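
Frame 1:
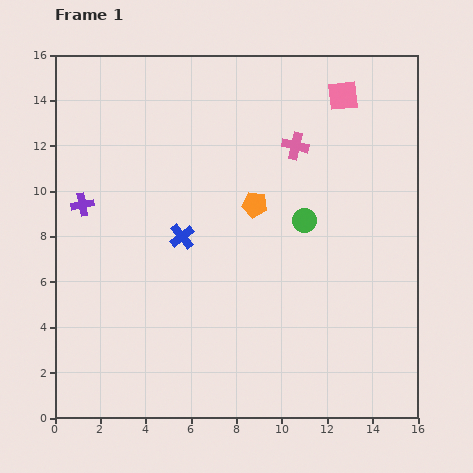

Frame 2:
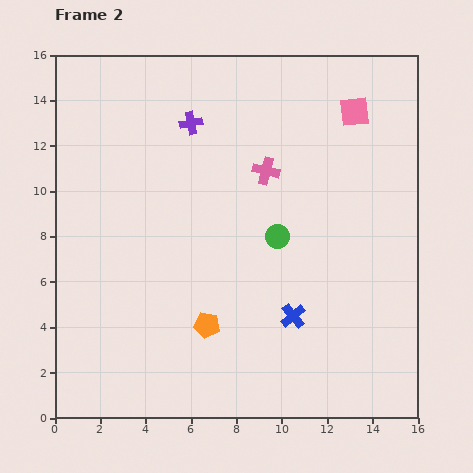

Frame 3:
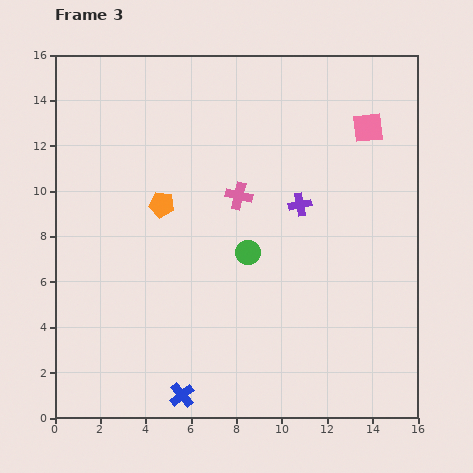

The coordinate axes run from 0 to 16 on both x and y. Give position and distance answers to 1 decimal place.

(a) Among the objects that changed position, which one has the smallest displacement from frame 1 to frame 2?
the pink square

(moved 0.9)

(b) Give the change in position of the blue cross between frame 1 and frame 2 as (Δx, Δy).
(4.9, -3.5)

The blue cross was at (5.6, 8.0) in frame 1 and (10.5, 4.5) in frame 2.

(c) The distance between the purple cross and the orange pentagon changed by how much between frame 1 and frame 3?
-1.5

Distance in frame 1: 7.6. Distance in frame 3: 6.1.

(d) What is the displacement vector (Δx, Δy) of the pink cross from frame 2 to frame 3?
(-1.2, -1.1)

The pink cross was at (9.3, 10.9) in frame 2 and (8.1, 9.8) in frame 3.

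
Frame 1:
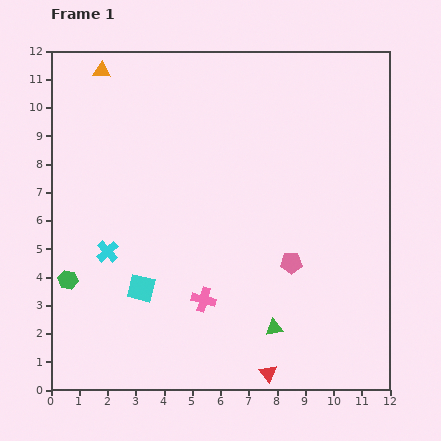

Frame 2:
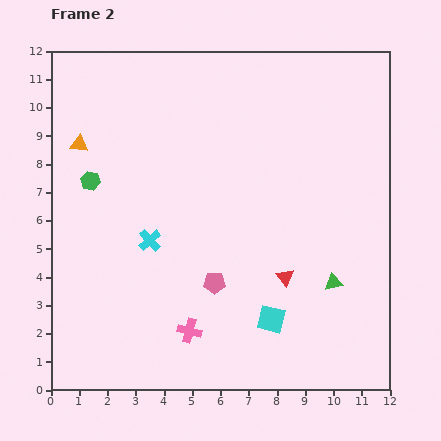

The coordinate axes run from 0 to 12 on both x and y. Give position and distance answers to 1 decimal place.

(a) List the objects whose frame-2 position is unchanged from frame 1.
none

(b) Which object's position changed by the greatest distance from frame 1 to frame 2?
the cyan square

(moved 4.7; next 3.6)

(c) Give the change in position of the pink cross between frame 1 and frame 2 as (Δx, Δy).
(-0.5, -1.1)

The pink cross was at (5.4, 3.2) in frame 1 and (4.9, 2.1) in frame 2.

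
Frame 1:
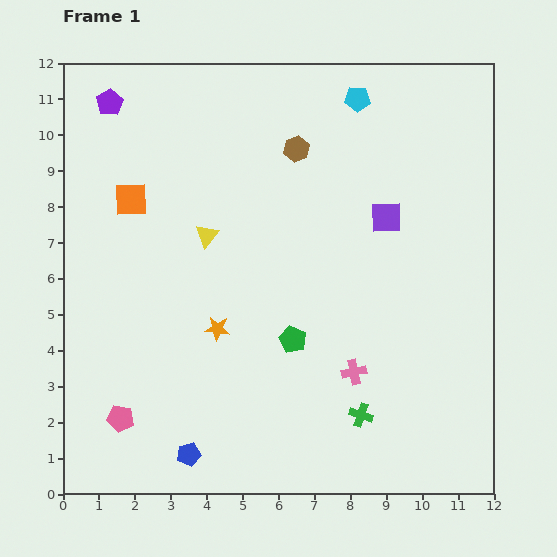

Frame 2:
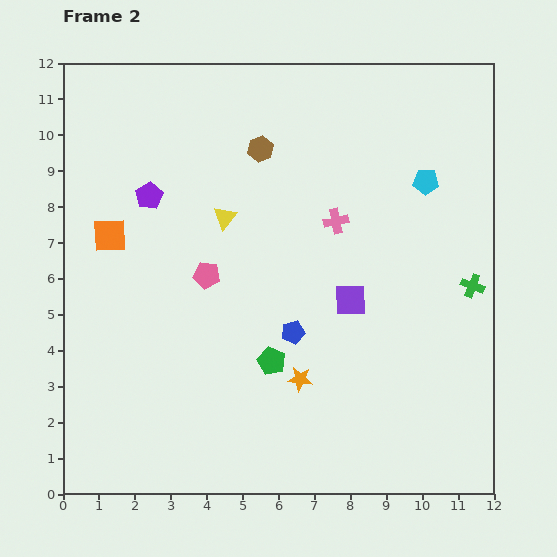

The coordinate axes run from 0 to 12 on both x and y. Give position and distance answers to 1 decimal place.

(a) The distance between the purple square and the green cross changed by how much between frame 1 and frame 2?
-2.1

Distance in frame 1: 5.5. Distance in frame 2: 3.4.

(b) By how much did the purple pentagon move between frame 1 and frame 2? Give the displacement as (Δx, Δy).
(1.1, -2.6)

The purple pentagon was at (1.3, 10.9) in frame 1 and (2.4, 8.3) in frame 2.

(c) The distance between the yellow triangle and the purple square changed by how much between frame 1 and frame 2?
-0.8

Distance in frame 1: 5.0. Distance in frame 2: 4.2.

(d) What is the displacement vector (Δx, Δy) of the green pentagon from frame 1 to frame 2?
(-0.6, -0.6)

The green pentagon was at (6.4, 4.3) in frame 1 and (5.8, 3.7) in frame 2.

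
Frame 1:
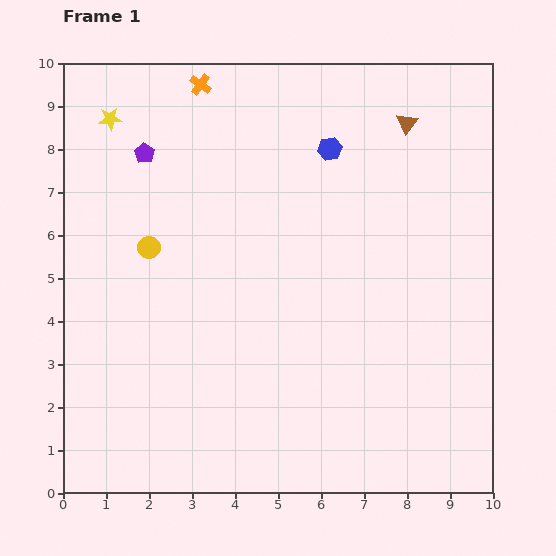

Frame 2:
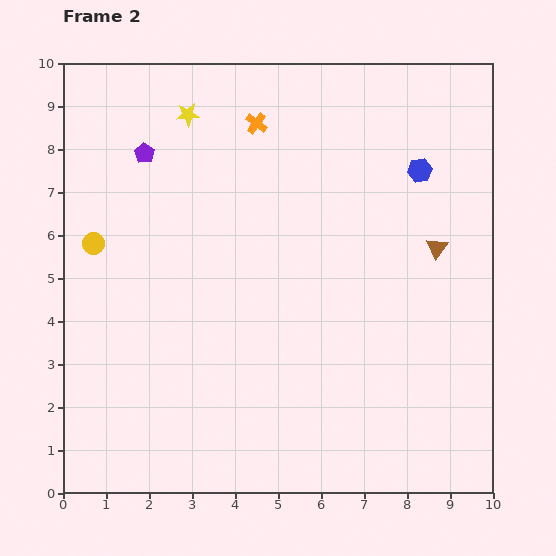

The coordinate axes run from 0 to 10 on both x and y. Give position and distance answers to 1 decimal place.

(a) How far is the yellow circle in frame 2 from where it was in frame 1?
1.3

The yellow circle moved from (2.0, 5.7) to (0.7, 5.8), a distance of √(1.3² + 0.1²) ≈ 1.3.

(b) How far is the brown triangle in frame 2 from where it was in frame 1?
3.0

The brown triangle moved from (8.0, 8.6) to (8.7, 5.7), a distance of √(0.7² + 2.9²) ≈ 3.0.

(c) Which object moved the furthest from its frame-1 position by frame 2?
the brown triangle

(moved 3.0; next 2.2)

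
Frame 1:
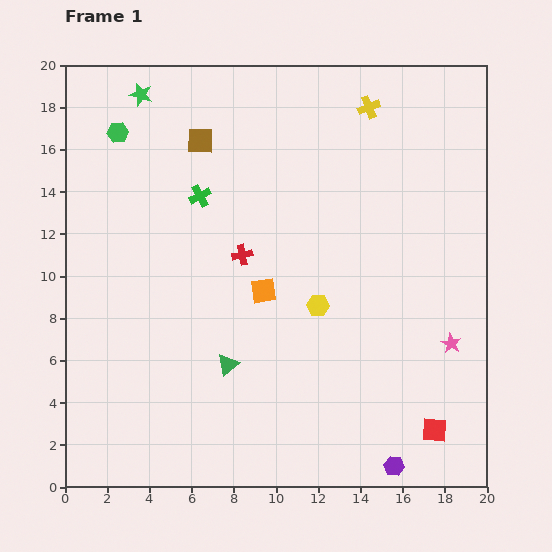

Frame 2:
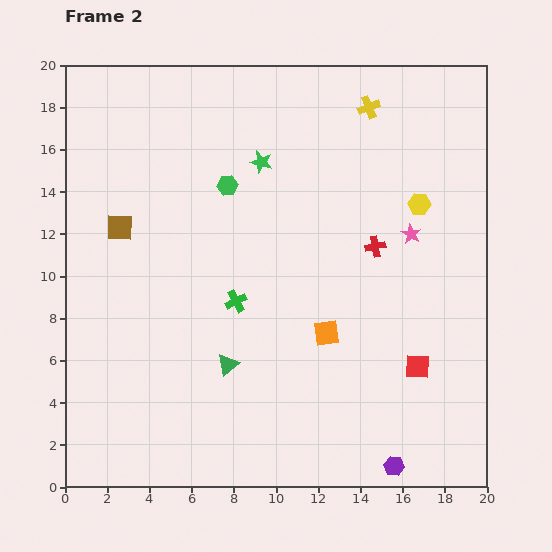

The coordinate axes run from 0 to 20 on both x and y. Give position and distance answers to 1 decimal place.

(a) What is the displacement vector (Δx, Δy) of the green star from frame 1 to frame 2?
(5.7, -3.2)

The green star was at (3.6, 18.6) in frame 1 and (9.3, 15.4) in frame 2.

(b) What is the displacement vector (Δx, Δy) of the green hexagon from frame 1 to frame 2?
(5.2, -2.5)

The green hexagon was at (2.5, 16.8) in frame 1 and (7.7, 14.3) in frame 2.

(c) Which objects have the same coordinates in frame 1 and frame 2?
the purple hexagon, the green triangle, the yellow cross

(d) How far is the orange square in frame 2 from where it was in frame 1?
3.6

The orange square moved from (9.4, 9.3) to (12.4, 7.3), a distance of √(3.0² + 2.0²) ≈ 3.6.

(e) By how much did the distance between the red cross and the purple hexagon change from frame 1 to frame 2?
-1.9

Distance in frame 1: 12.3. Distance in frame 2: 10.4.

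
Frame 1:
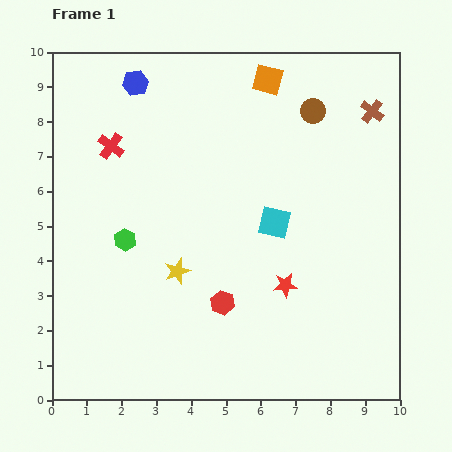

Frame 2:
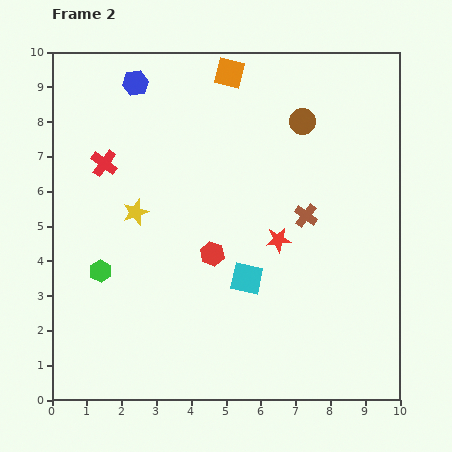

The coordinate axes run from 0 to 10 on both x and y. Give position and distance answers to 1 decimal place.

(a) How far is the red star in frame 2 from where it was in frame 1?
1.3

The red star moved from (6.7, 3.3) to (6.5, 4.6), a distance of √(0.2² + 1.3²) ≈ 1.3.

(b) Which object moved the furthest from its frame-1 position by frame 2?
the brown cross

(moved 3.6; next 2.1)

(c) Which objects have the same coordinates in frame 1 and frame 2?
the blue hexagon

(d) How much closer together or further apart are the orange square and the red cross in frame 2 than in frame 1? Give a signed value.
-0.5

Distance in frame 1: 4.9. Distance in frame 2: 4.4.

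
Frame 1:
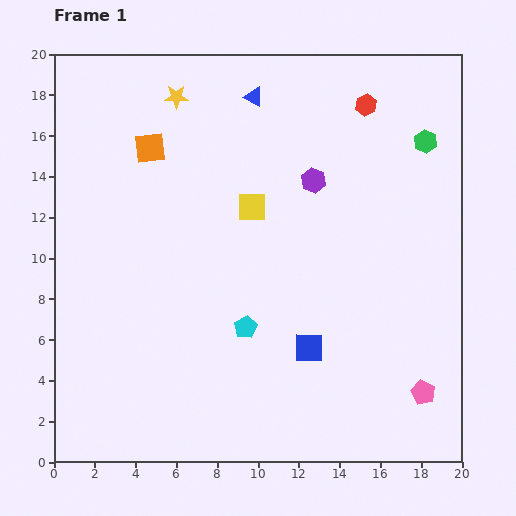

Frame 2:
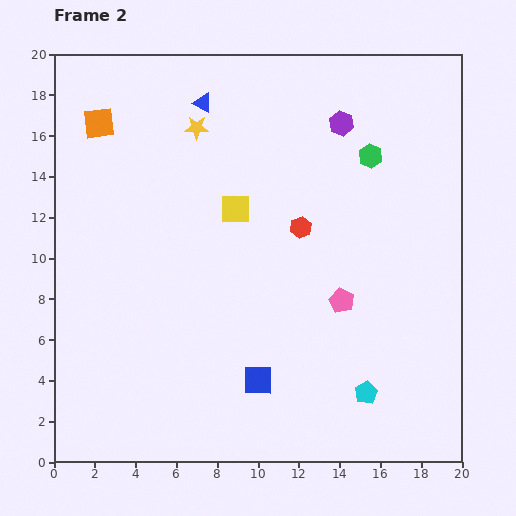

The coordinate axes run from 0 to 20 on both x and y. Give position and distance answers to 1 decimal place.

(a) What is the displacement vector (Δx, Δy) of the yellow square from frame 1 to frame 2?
(-0.8, -0.1)

The yellow square was at (9.7, 12.5) in frame 1 and (8.9, 12.4) in frame 2.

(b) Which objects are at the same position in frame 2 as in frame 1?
none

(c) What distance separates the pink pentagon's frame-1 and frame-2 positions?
6.0

The pink pentagon moved from (18.1, 3.4) to (14.1, 7.9), a distance of √(4.0² + 4.5²) ≈ 6.0.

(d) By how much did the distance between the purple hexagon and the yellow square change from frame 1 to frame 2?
+3.4

Distance in frame 1: 3.3. Distance in frame 2: 6.7.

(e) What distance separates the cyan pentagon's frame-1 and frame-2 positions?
6.7

The cyan pentagon moved from (9.4, 6.6) to (15.3, 3.4), a distance of √(5.9² + 3.2²) ≈ 6.7.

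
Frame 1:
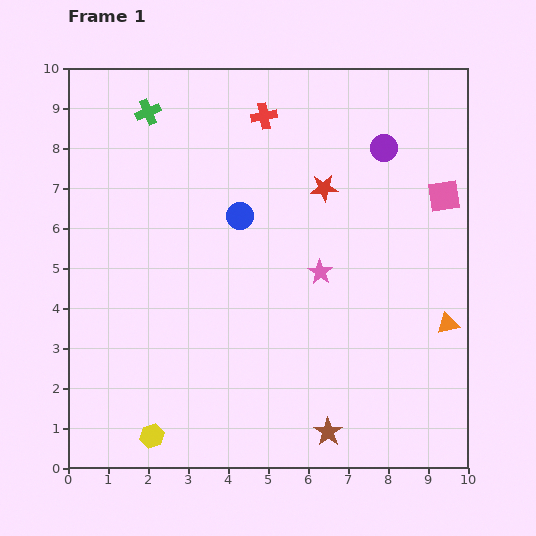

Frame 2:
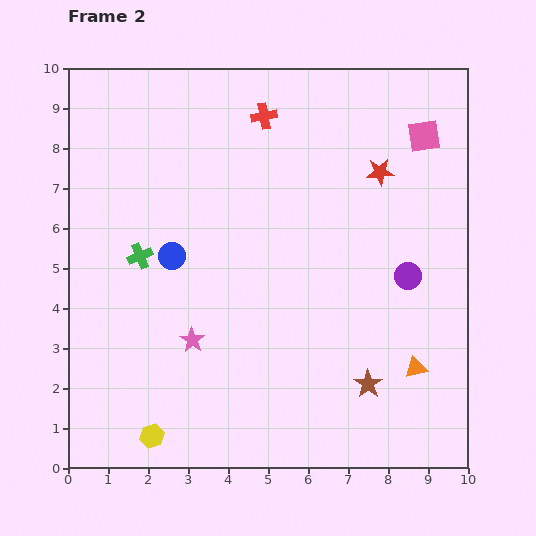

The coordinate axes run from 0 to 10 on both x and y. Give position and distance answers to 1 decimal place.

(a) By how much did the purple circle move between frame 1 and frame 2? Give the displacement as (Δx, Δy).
(0.6, -3.2)

The purple circle was at (7.9, 8.0) in frame 1 and (8.5, 4.8) in frame 2.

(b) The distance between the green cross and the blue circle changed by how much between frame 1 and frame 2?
-2.7

Distance in frame 1: 3.5. Distance in frame 2: 0.8.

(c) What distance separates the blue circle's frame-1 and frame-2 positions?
2.0

The blue circle moved from (4.3, 6.3) to (2.6, 5.3), a distance of √(1.7² + 1.0²) ≈ 2.0.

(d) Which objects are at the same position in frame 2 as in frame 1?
the yellow hexagon, the red cross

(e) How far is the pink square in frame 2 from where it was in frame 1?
1.6

The pink square moved from (9.4, 6.8) to (8.9, 8.3), a distance of √(0.5² + 1.5²) ≈ 1.6.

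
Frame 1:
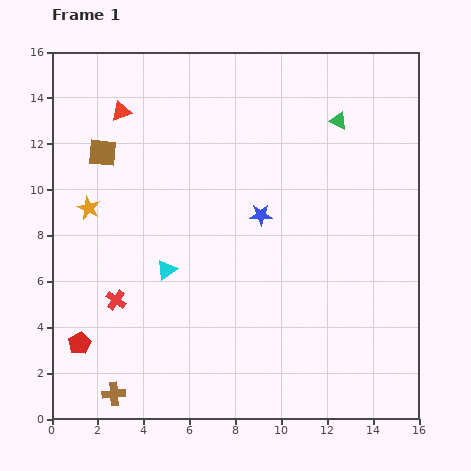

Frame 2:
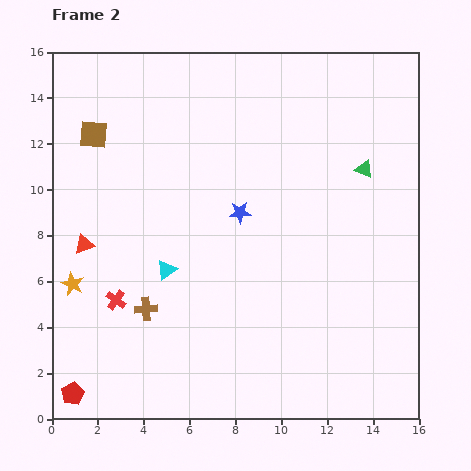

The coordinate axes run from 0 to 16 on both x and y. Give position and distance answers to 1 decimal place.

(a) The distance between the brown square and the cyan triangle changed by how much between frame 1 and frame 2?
+0.9

Distance in frame 1: 5.8. Distance in frame 2: 6.7.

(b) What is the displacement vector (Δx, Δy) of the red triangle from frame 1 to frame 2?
(-1.6, -5.8)

The red triangle was at (3.0, 13.4) in frame 1 and (1.4, 7.6) in frame 2.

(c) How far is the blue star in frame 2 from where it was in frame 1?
0.9

The blue star moved from (9.1, 8.9) to (8.2, 9.0), a distance of √(0.9² + 0.1²) ≈ 0.9.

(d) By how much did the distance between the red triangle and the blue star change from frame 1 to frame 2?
-0.7

Distance in frame 1: 7.6. Distance in frame 2: 6.9.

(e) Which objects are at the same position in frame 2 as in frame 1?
the cyan triangle, the red cross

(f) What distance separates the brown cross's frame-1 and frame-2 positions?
4.0

The brown cross moved from (2.7, 1.1) to (4.1, 4.8), a distance of √(1.4² + 3.7²) ≈ 4.0.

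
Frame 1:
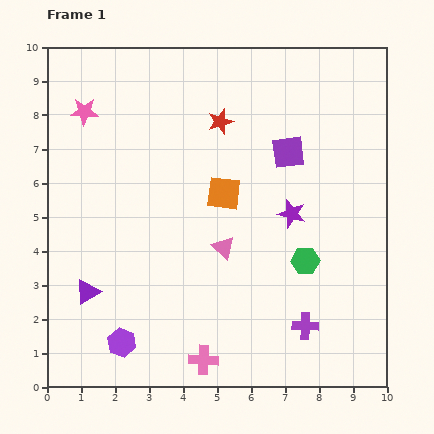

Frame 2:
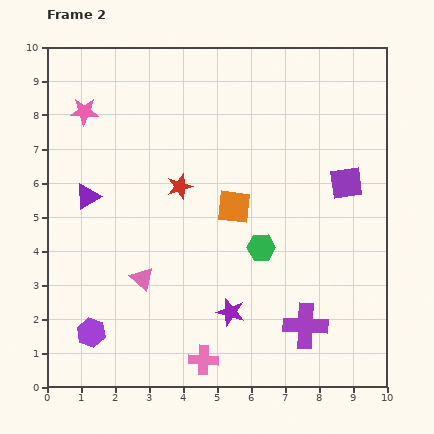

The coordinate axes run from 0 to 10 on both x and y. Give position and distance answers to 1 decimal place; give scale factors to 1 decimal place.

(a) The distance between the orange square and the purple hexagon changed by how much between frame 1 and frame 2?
+0.3

Distance in frame 1: 5.3. Distance in frame 2: 5.6.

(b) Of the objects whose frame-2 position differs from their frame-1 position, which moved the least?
the orange square

(moved 0.5)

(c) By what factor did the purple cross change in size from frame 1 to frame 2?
1.7×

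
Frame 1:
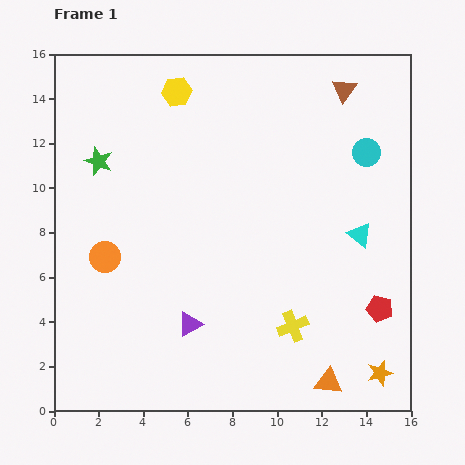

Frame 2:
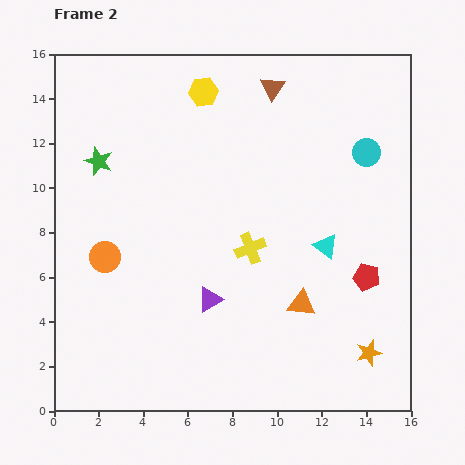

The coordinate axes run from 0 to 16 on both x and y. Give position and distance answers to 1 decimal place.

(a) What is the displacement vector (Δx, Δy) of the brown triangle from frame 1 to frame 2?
(-3.2, 0.1)

The brown triangle was at (13.0, 14.4) in frame 1 and (9.8, 14.5) in frame 2.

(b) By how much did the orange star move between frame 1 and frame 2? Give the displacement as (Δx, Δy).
(-0.5, 0.9)

The orange star was at (14.6, 1.7) in frame 1 and (14.1, 2.6) in frame 2.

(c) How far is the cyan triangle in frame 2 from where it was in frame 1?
1.6

The cyan triangle moved from (13.7, 7.9) to (12.2, 7.4), a distance of √(1.5² + 0.5²) ≈ 1.6.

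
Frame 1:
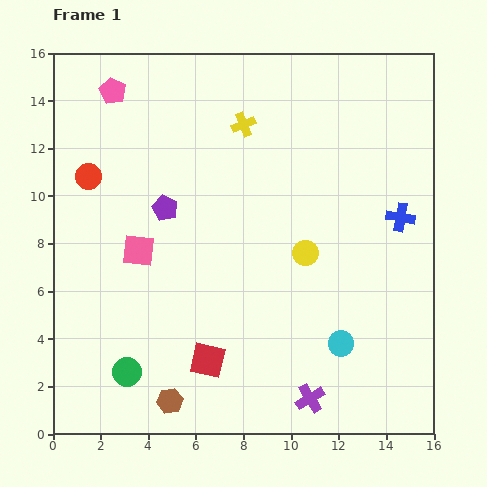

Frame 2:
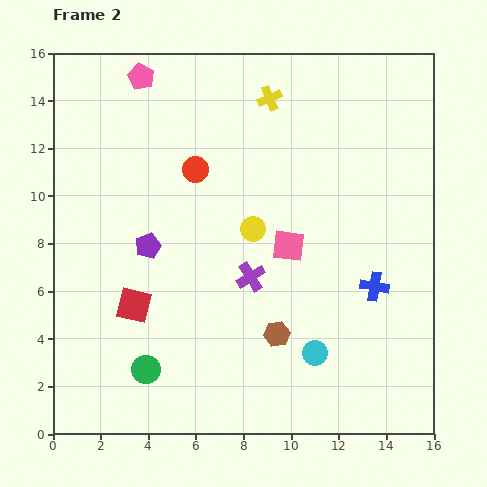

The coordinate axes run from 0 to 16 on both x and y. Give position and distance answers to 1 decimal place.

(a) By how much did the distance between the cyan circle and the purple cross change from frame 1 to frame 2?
+1.6

Distance in frame 1: 2.6. Distance in frame 2: 4.2.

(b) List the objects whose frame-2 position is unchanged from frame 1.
none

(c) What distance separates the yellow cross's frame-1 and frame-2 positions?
1.6

The yellow cross moved from (8.0, 13.0) to (9.1, 14.1), a distance of √(1.1² + 1.1²) ≈ 1.6.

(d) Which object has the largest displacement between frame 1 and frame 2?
the pink square

(moved 6.3; next 5.7)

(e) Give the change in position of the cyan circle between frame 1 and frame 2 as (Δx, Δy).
(-1.1, -0.4)

The cyan circle was at (12.1, 3.8) in frame 1 and (11.0, 3.4) in frame 2.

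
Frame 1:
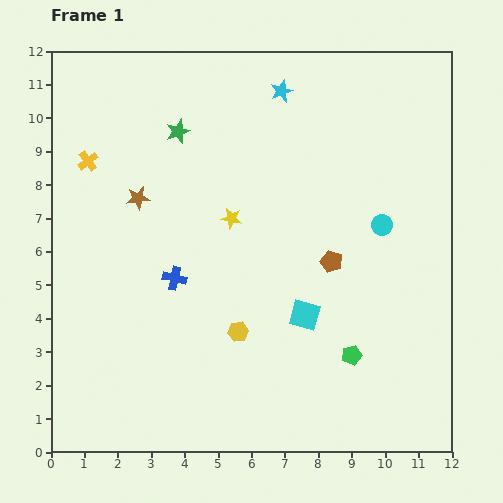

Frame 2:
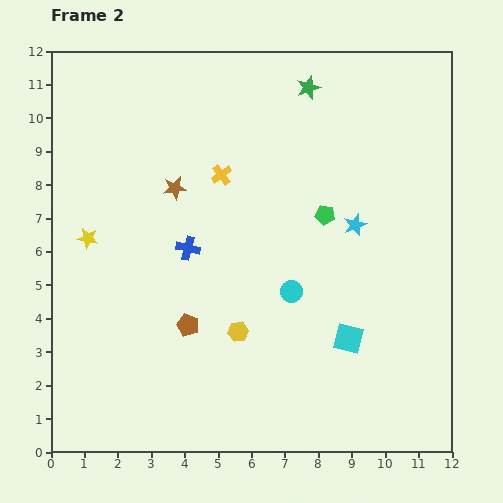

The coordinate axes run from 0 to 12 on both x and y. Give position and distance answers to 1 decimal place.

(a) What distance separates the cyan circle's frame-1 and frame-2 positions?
3.4

The cyan circle moved from (9.9, 6.8) to (7.2, 4.8), a distance of √(2.7² + 2.0²) ≈ 3.4.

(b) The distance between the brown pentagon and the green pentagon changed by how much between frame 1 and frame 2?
+2.4

Distance in frame 1: 2.9. Distance in frame 2: 5.3.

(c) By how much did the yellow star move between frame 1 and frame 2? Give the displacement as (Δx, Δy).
(-4.3, -0.6)

The yellow star was at (5.4, 7.0) in frame 1 and (1.1, 6.4) in frame 2.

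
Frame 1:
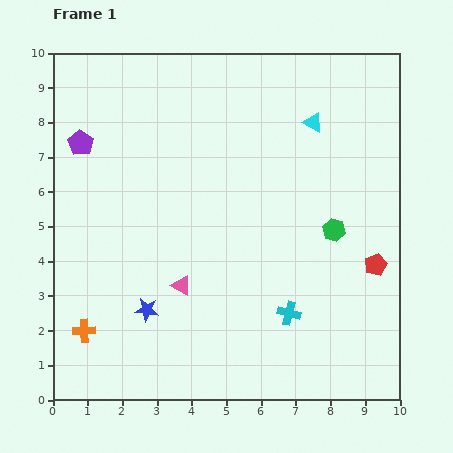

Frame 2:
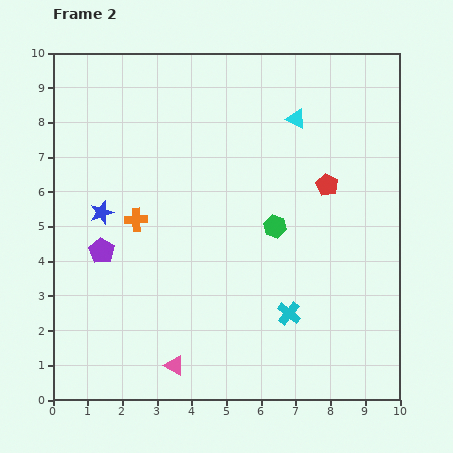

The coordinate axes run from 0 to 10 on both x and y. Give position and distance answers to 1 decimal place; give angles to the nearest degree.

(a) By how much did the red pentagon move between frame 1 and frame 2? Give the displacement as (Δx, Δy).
(-1.4, 2.3)

The red pentagon was at (9.3, 3.9) in frame 1 and (7.9, 6.2) in frame 2.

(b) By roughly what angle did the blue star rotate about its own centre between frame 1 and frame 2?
25° counter-clockwise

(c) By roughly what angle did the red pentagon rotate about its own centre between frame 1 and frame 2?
21° counter-clockwise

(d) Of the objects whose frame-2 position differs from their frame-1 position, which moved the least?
the cyan triangle

(moved 0.5)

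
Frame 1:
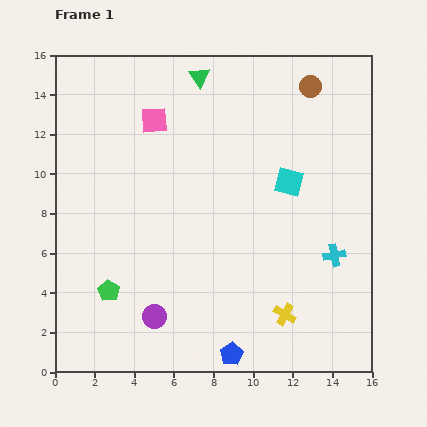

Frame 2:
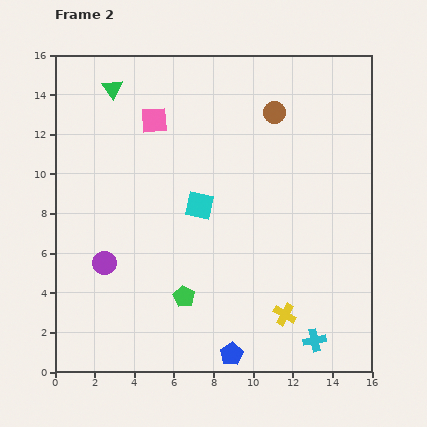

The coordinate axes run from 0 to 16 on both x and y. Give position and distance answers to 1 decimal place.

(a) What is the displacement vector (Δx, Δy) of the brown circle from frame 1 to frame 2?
(-1.8, -1.3)

The brown circle was at (12.9, 14.4) in frame 1 and (11.1, 13.1) in frame 2.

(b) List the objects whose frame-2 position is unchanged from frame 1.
the blue pentagon, the yellow cross, the pink square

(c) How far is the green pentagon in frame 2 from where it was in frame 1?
3.8

The green pentagon moved from (2.7, 4.1) to (6.5, 3.8), a distance of √(3.8² + 0.3²) ≈ 3.8.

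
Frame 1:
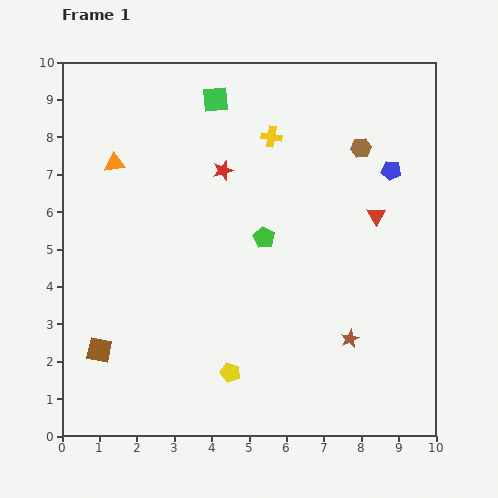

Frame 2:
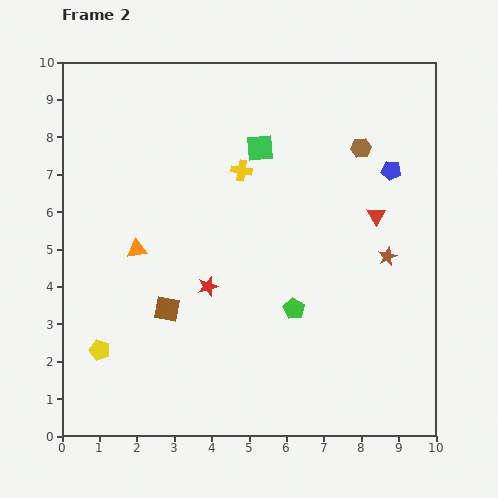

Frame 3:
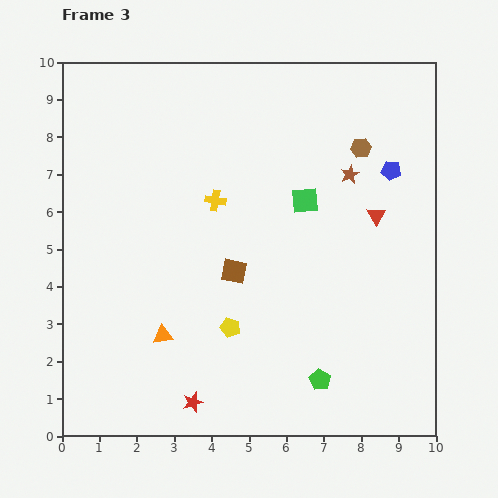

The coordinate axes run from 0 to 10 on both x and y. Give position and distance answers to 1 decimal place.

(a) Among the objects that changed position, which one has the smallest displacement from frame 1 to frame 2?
the yellow cross

(moved 1.2)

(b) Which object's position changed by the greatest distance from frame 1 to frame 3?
the red star

(moved 6.3; next 4.8)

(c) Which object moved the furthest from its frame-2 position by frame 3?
the yellow pentagon

(moved 3.6; next 3.1)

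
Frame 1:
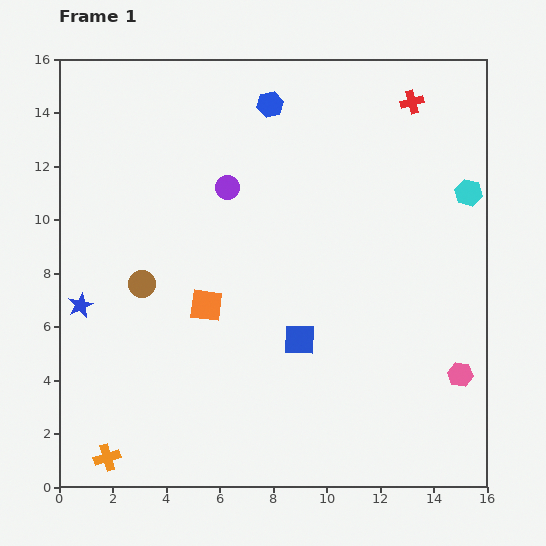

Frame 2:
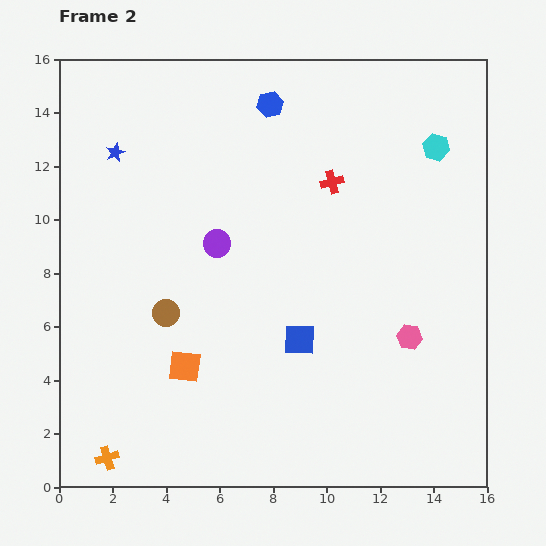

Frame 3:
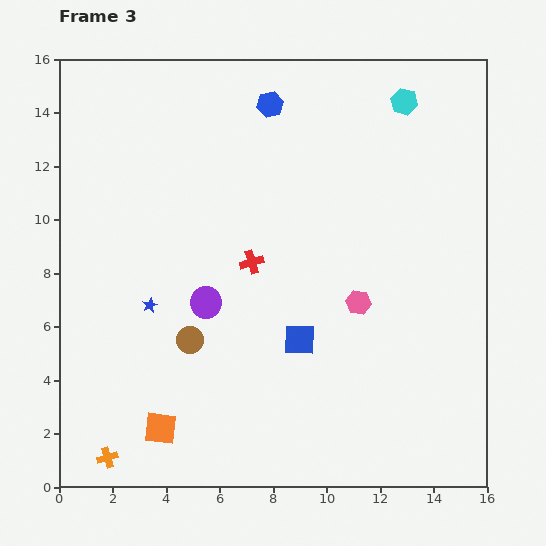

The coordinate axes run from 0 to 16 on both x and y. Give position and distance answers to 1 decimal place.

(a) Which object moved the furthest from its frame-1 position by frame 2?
the blue star

(moved 5.8; next 4.2)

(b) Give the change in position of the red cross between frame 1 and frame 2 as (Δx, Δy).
(-3.0, -3.0)

The red cross was at (13.2, 14.4) in frame 1 and (10.2, 11.4) in frame 2.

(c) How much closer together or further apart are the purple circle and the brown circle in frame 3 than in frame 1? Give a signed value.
-3.3

Distance in frame 1: 4.8. Distance in frame 3: 1.5.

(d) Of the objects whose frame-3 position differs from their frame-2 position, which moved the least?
the brown circle

(moved 1.3)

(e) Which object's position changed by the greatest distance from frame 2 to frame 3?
the blue star

(moved 5.8; next 4.2)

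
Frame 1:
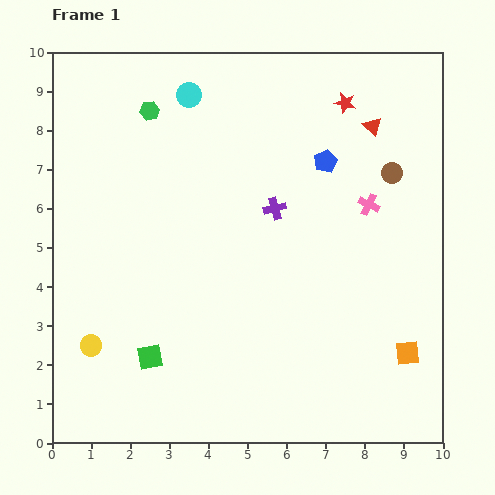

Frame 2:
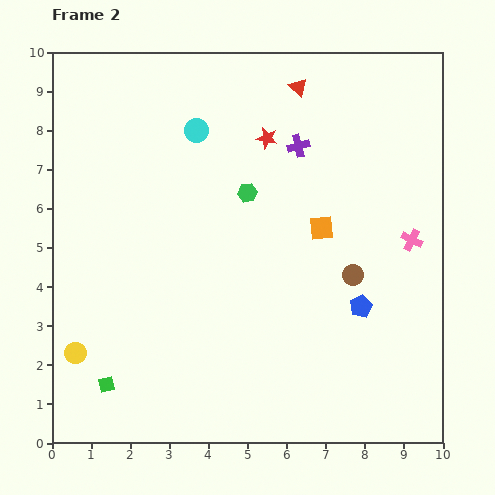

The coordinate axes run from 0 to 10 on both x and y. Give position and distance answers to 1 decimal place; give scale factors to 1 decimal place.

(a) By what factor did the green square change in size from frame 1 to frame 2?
0.6×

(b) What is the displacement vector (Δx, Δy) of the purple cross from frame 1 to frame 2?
(0.6, 1.6)

The purple cross was at (5.7, 6.0) in frame 1 and (6.3, 7.6) in frame 2.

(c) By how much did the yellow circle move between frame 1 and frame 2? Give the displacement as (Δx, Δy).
(-0.4, -0.2)

The yellow circle was at (1.0, 2.5) in frame 1 and (0.6, 2.3) in frame 2.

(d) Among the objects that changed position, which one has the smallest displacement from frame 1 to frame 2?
the yellow circle

(moved 0.4)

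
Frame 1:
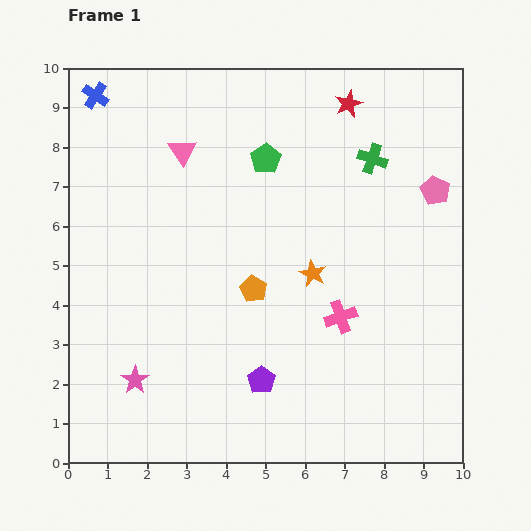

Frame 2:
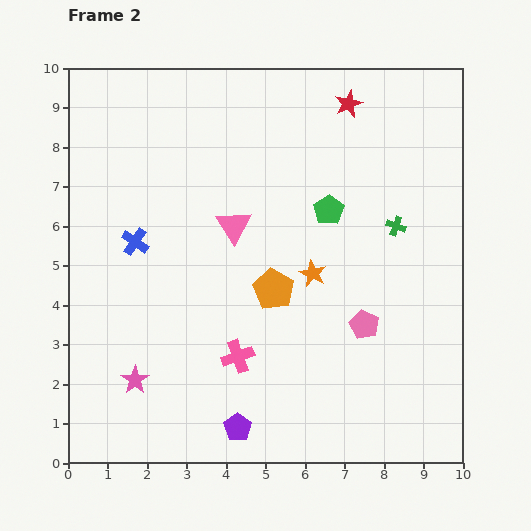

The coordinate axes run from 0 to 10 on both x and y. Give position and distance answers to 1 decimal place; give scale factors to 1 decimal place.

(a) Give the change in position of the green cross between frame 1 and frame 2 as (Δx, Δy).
(0.6, -1.7)

The green cross was at (7.7, 7.7) in frame 1 and (8.3, 6.0) in frame 2.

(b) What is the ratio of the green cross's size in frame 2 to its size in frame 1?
0.6×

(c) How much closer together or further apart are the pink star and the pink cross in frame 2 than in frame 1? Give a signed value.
-2.7

Distance in frame 1: 5.4. Distance in frame 2: 2.7.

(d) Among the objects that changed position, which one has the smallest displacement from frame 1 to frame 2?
the orange pentagon

(moved 0.5)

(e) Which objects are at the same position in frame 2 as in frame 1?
the orange star, the pink star, the red star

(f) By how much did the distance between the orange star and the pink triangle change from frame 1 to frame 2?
-2.2

Distance in frame 1: 4.5. Distance in frame 2: 2.3.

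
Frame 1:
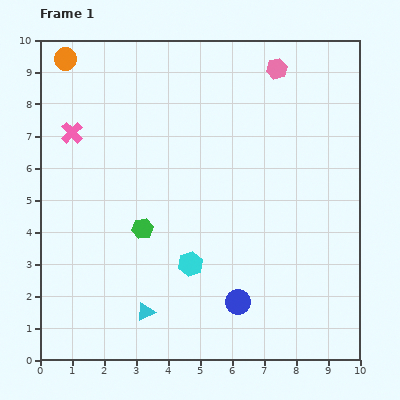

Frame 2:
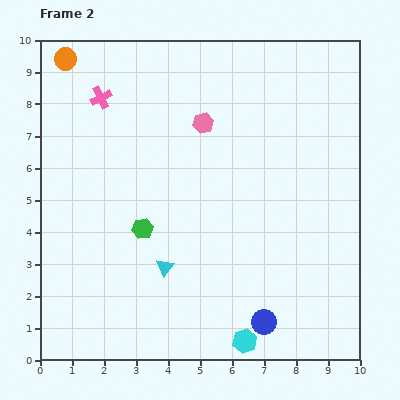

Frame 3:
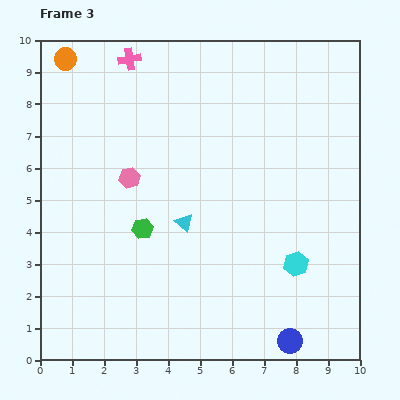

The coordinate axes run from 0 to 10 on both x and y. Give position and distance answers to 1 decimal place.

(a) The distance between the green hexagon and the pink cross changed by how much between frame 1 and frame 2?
+0.6

Distance in frame 1: 3.7. Distance in frame 2: 4.3.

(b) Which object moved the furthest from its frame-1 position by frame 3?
the pink hexagon

(moved 5.7; next 3.3)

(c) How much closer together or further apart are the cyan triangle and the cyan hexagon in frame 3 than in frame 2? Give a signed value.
+0.3

Distance in frame 2: 3.4. Distance in frame 3: 3.7.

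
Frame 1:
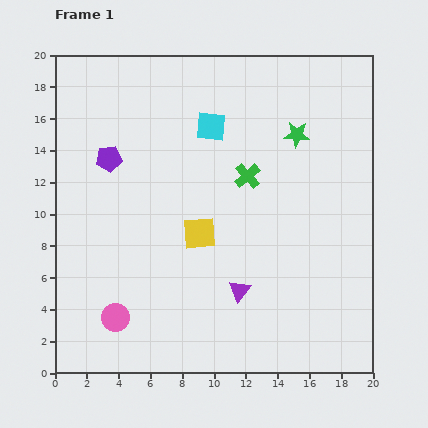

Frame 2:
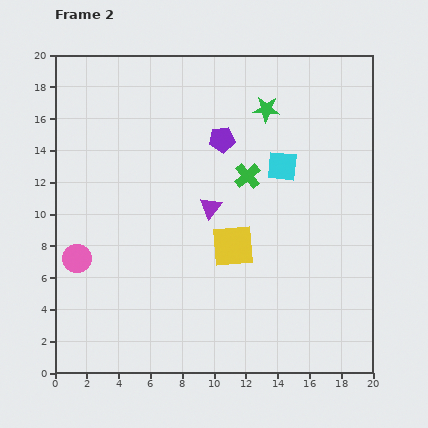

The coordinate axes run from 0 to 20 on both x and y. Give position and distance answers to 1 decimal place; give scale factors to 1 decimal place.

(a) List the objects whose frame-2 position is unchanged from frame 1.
the green cross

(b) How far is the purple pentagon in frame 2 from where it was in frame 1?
7.2

The purple pentagon moved from (3.4, 13.5) to (10.5, 14.7), a distance of √(7.1² + 1.2²) ≈ 7.2.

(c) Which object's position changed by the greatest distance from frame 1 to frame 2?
the purple pentagon

(moved 7.2; next 5.5)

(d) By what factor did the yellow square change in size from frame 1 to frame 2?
1.3×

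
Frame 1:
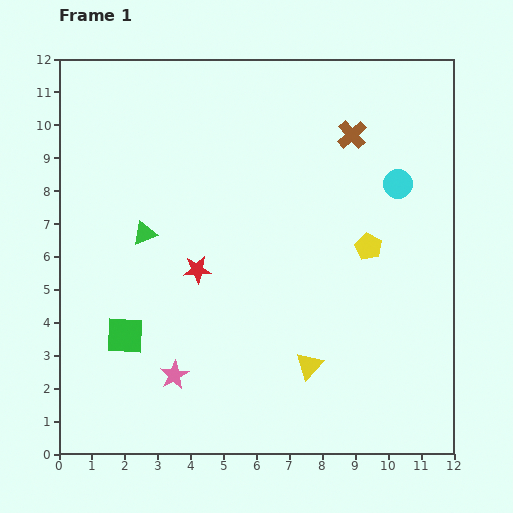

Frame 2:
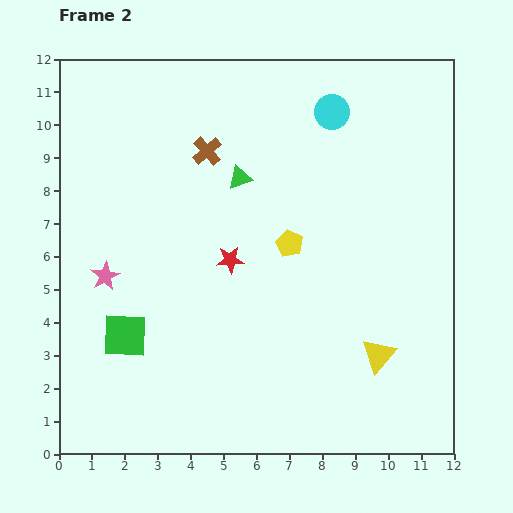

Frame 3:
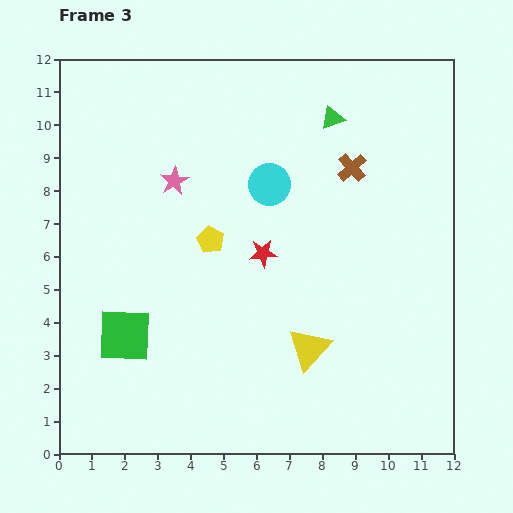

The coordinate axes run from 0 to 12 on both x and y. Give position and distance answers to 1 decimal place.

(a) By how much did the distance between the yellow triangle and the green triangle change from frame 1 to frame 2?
+0.4

Distance in frame 1: 6.4. Distance in frame 2: 6.8.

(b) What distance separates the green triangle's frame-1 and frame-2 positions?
3.4

The green triangle moved from (2.6, 6.7) to (5.5, 8.4), a distance of √(2.9² + 1.7²) ≈ 3.4.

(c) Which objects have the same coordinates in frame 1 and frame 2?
the green square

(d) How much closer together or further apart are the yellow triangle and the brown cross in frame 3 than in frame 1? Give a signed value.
-1.4

Distance in frame 1: 7.1. Distance in frame 3: 5.7.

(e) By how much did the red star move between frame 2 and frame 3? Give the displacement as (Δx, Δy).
(1.0, 0.2)

The red star was at (5.2, 5.9) in frame 2 and (6.2, 6.1) in frame 3.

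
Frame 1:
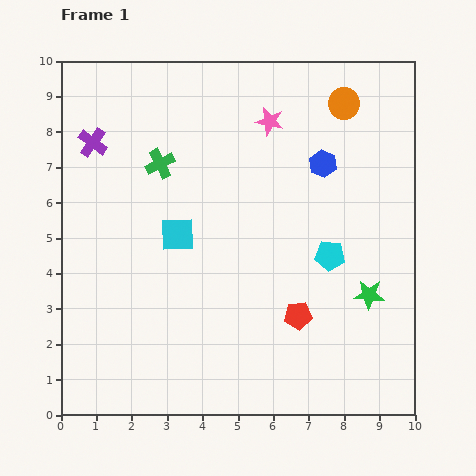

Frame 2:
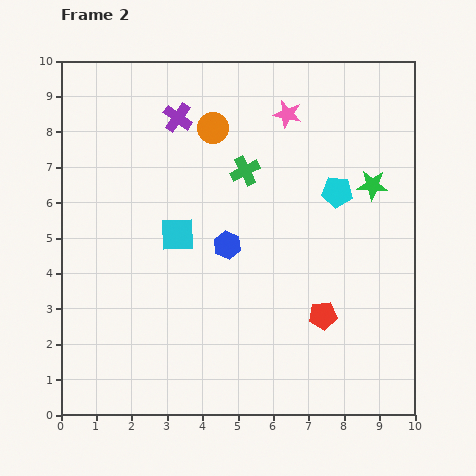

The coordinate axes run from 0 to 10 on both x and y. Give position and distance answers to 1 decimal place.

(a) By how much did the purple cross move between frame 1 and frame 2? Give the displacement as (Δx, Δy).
(2.4, 0.7)

The purple cross was at (0.9, 7.7) in frame 1 and (3.3, 8.4) in frame 2.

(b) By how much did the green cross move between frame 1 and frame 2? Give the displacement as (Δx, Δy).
(2.4, -0.2)

The green cross was at (2.8, 7.1) in frame 1 and (5.2, 6.9) in frame 2.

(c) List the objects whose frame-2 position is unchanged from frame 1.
the cyan square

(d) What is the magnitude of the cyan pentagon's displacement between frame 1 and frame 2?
1.8

The cyan pentagon moved from (7.6, 4.5) to (7.8, 6.3), a distance of √(0.2² + 1.8²) ≈ 1.8.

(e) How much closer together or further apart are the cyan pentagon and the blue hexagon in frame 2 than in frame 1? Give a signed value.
+0.8

Distance in frame 1: 2.6. Distance in frame 2: 3.4.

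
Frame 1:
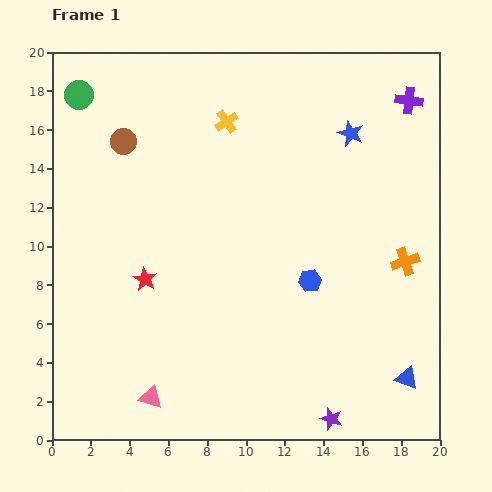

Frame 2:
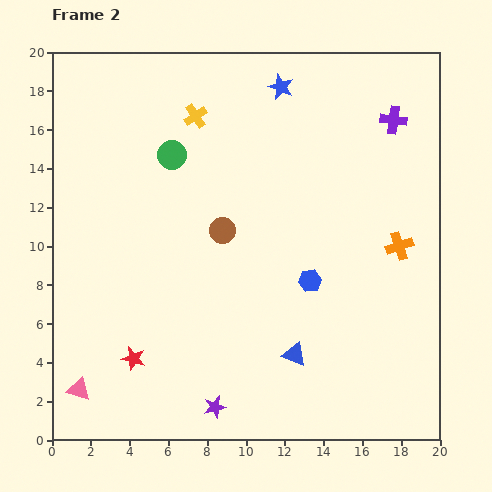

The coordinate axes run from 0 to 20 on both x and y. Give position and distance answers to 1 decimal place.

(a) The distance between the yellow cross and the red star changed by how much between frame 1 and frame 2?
+3.8

Distance in frame 1: 9.1. Distance in frame 2: 12.9.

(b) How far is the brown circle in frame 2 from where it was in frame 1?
6.9

The brown circle moved from (3.7, 15.4) to (8.8, 10.8), a distance of √(5.1² + 4.6²) ≈ 6.9.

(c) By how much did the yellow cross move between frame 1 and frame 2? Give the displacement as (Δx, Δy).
(-1.6, 0.3)

The yellow cross was at (9.0, 16.4) in frame 1 and (7.4, 16.7) in frame 2.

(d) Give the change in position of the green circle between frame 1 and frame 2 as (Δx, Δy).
(4.8, -3.1)

The green circle was at (1.4, 17.8) in frame 1 and (6.2, 14.7) in frame 2.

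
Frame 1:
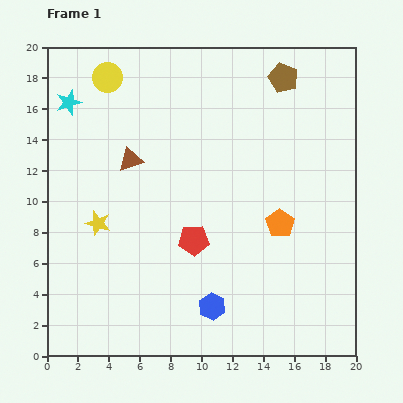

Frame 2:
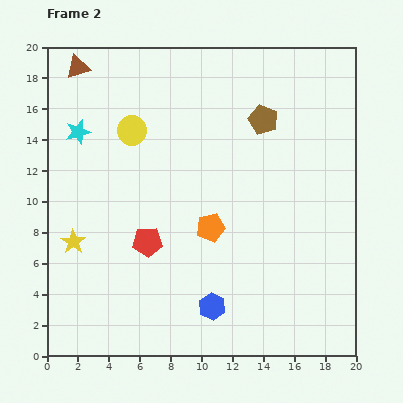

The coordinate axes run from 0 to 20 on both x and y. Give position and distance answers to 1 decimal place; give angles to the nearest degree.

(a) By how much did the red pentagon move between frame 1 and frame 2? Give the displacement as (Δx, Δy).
(-3.0, -0.1)

The red pentagon was at (9.5, 7.5) in frame 1 and (6.5, 7.4) in frame 2.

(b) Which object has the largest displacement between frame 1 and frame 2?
the brown triangle

(moved 6.9; next 4.5)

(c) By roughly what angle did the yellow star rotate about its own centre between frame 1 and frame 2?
19° clockwise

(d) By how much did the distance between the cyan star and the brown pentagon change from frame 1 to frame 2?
-2.0

Distance in frame 1: 14.0. Distance in frame 2: 12.0.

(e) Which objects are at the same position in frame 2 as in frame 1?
the blue hexagon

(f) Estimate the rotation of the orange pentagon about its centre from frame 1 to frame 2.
24° clockwise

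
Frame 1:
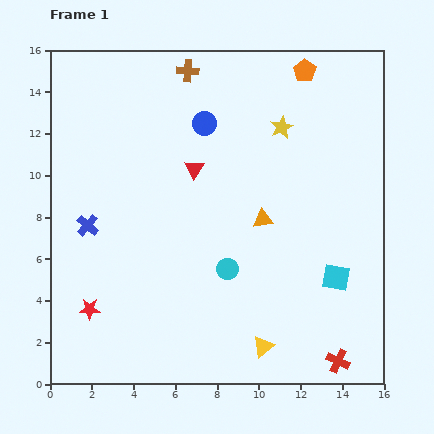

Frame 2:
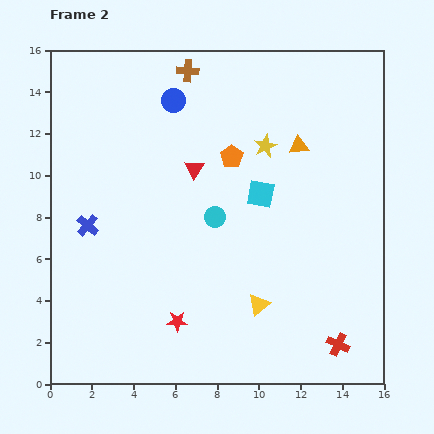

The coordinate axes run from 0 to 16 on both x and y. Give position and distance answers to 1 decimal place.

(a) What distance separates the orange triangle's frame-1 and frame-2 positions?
3.9

The orange triangle moved from (10.2, 7.9) to (11.9, 11.4), a distance of √(1.7² + 3.5²) ≈ 3.9.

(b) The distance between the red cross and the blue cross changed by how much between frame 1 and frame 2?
-0.3

Distance in frame 1: 13.6. Distance in frame 2: 13.3.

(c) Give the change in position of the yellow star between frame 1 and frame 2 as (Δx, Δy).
(-0.8, -0.9)

The yellow star was at (11.1, 12.3) in frame 1 and (10.3, 11.4) in frame 2.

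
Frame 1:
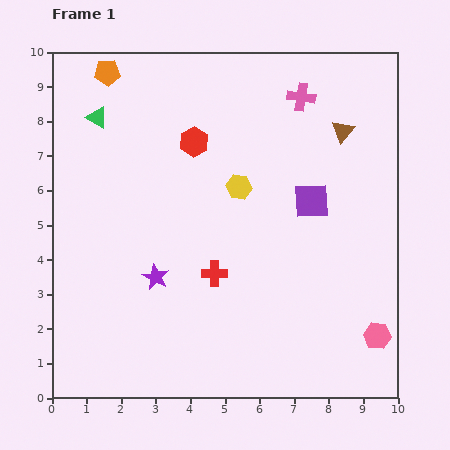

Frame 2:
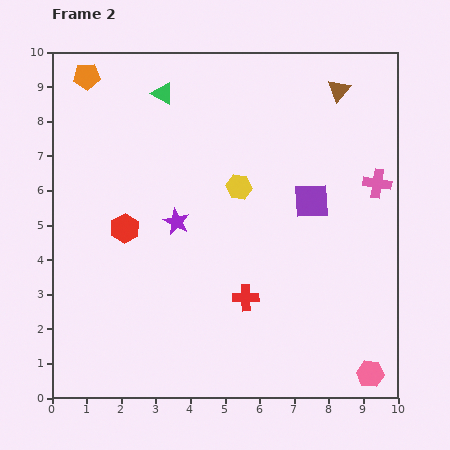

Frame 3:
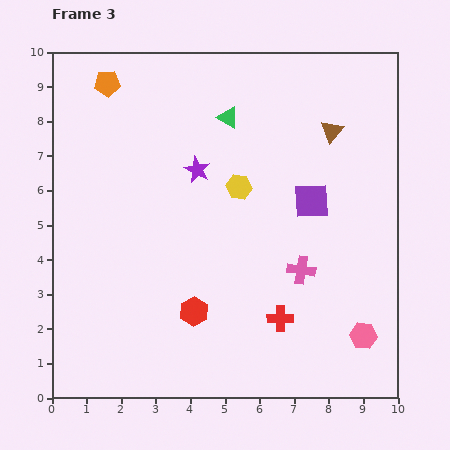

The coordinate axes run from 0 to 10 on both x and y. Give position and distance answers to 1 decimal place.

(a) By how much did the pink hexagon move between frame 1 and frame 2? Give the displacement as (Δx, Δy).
(-0.2, -1.1)

The pink hexagon was at (9.4, 1.8) in frame 1 and (9.2, 0.7) in frame 2.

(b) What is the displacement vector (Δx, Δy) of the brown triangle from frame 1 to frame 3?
(-0.3, 0.0)

The brown triangle was at (8.4, 7.7) in frame 1 and (8.1, 7.7) in frame 3.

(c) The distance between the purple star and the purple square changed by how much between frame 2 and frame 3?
-0.5

Distance in frame 2: 3.9. Distance in frame 3: 3.4.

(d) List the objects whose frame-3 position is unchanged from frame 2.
the yellow hexagon, the purple square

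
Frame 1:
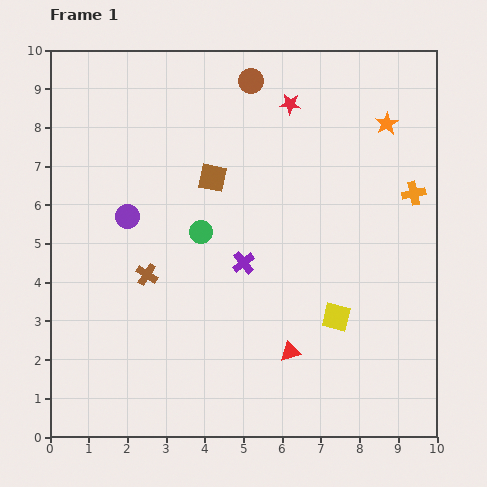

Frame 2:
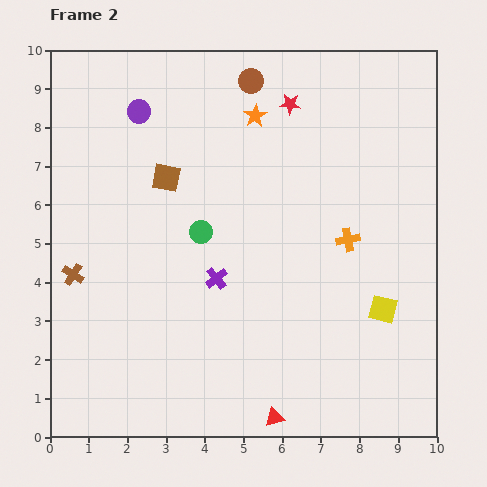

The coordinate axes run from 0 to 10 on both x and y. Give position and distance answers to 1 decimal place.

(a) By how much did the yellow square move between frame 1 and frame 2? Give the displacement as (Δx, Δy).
(1.2, 0.2)

The yellow square was at (7.4, 3.1) in frame 1 and (8.6, 3.3) in frame 2.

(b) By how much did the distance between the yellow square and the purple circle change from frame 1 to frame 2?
+2.1

Distance in frame 1: 6.0. Distance in frame 2: 8.1.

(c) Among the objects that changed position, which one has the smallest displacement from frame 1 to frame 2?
the purple cross

(moved 0.8)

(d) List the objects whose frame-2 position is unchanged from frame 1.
the brown circle, the red star, the green circle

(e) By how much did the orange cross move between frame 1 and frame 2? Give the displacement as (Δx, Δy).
(-1.7, -1.2)

The orange cross was at (9.4, 6.3) in frame 1 and (7.7, 5.1) in frame 2.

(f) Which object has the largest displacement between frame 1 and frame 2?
the orange star

(moved 3.4; next 2.7)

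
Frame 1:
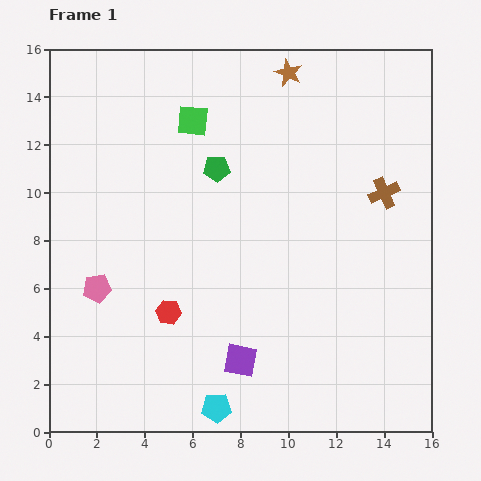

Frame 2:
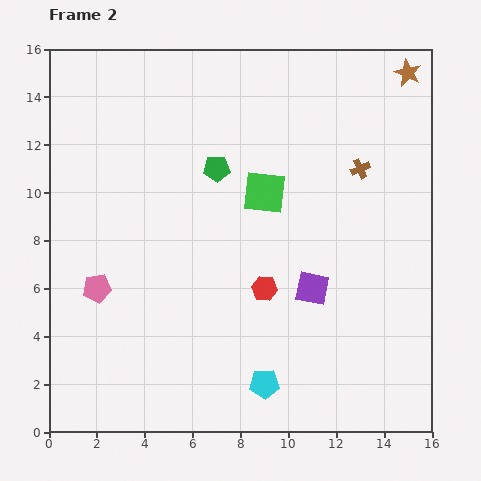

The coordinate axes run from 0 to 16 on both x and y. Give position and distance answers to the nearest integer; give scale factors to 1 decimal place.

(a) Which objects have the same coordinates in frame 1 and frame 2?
the pink pentagon, the green pentagon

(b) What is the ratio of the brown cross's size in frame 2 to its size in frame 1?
0.6×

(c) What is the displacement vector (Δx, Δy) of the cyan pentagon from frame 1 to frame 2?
(2, 1)

The cyan pentagon was at (7, 1) in frame 1 and (9, 2) in frame 2.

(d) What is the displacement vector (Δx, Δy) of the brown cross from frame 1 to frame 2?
(-1, 1)

The brown cross was at (14, 10) in frame 1 and (13, 11) in frame 2.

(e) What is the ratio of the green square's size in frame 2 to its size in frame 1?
1.4×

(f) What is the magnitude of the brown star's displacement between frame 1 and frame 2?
5

The brown star moved from (10, 15) to (15, 15), a distance of √(5² + 0²) ≈ 5.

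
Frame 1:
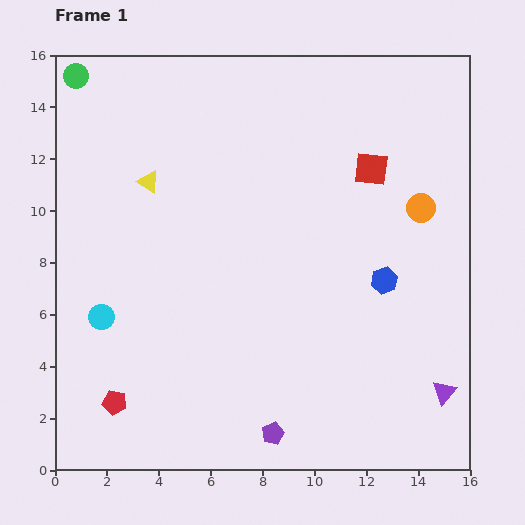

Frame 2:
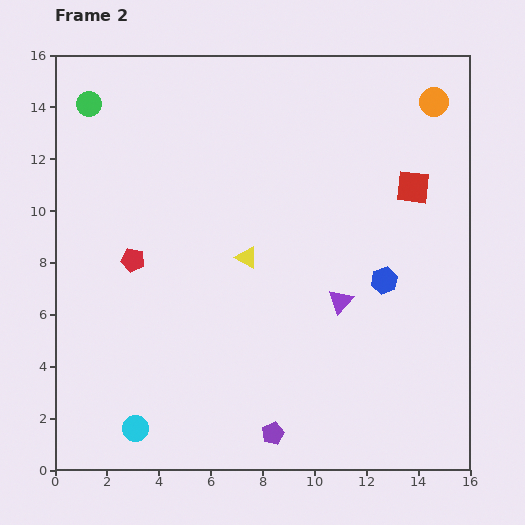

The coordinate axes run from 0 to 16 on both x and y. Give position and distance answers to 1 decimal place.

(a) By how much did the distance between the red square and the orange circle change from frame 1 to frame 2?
+1.0

Distance in frame 1: 2.4. Distance in frame 2: 3.4.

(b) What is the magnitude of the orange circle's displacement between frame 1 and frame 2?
4.1

The orange circle moved from (14.1, 10.1) to (14.6, 14.2), a distance of √(0.5² + 4.1²) ≈ 4.1.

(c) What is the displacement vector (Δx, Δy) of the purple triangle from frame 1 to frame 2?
(-4.0, 3.5)

The purple triangle was at (15.0, 3.0) in frame 1 and (11.0, 6.5) in frame 2.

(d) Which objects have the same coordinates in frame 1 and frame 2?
the purple pentagon, the blue hexagon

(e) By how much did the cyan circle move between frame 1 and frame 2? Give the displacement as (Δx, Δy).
(1.3, -4.3)

The cyan circle was at (1.8, 5.9) in frame 1 and (3.1, 1.6) in frame 2.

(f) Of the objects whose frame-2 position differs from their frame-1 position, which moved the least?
the green circle

(moved 1.2)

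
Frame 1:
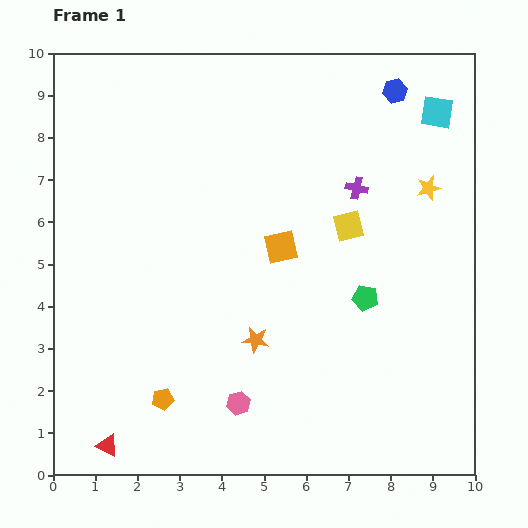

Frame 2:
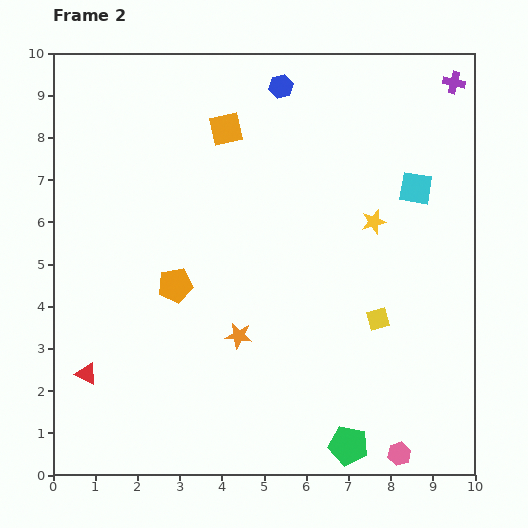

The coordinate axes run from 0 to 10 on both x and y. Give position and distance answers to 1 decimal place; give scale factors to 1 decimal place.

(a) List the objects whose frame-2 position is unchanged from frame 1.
none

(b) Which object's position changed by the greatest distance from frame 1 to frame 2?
the pink hexagon

(moved 4.0; next 3.5)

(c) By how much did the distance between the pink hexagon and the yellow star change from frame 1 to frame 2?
-1.3

Distance in frame 1: 6.8. Distance in frame 2: 5.5.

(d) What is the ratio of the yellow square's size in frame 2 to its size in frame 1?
0.7×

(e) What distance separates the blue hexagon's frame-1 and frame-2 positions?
2.7

The blue hexagon moved from (8.1, 9.1) to (5.4, 9.2), a distance of √(2.7² + 0.1²) ≈ 2.7.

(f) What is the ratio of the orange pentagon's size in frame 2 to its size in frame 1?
1.6×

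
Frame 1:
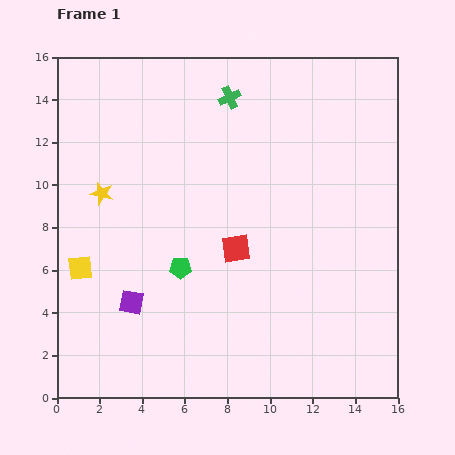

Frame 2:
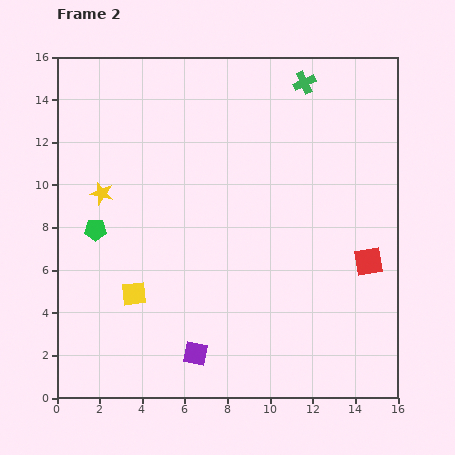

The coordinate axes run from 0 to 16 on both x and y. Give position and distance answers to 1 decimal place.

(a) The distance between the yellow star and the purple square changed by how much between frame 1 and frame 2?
+3.4

Distance in frame 1: 5.3. Distance in frame 2: 8.7.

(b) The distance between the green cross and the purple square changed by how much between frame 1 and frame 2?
+3.1

Distance in frame 1: 10.6. Distance in frame 2: 13.7.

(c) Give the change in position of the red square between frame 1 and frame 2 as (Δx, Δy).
(6.2, -0.6)

The red square was at (8.4, 7.0) in frame 1 and (14.6, 6.4) in frame 2.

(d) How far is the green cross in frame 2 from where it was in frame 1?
3.6

The green cross moved from (8.1, 14.1) to (11.6, 14.8), a distance of √(3.5² + 0.7²) ≈ 3.6.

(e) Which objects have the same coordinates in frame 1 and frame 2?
the yellow star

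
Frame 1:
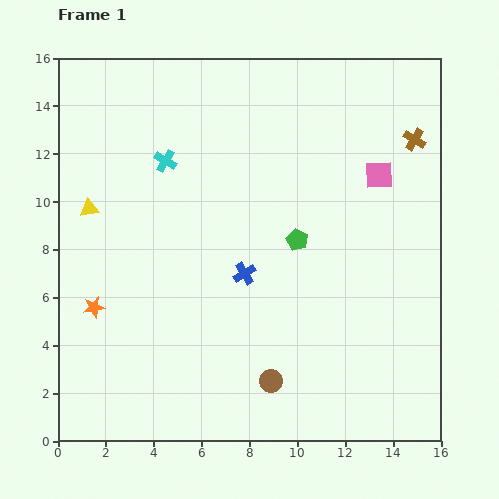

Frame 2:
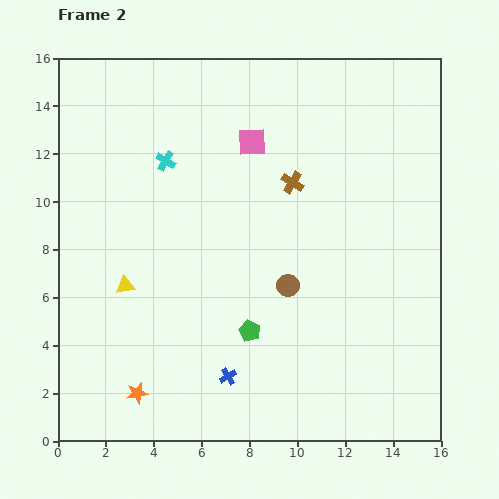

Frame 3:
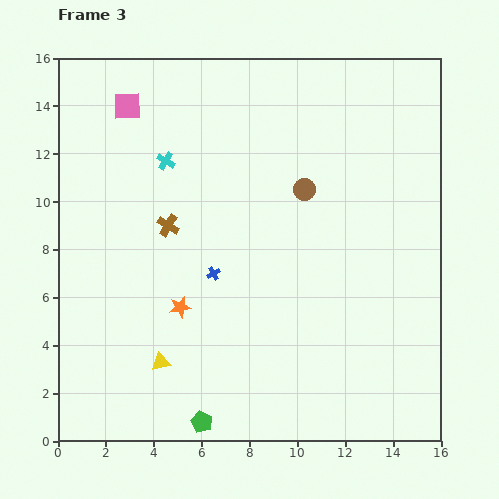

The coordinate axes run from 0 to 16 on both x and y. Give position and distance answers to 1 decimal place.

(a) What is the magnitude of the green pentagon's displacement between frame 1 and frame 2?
4.3

The green pentagon moved from (10.0, 8.4) to (8.0, 4.6), a distance of √(2.0² + 3.8²) ≈ 4.3.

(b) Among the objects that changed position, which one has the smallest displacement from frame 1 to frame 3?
the blue cross

(moved 1.3)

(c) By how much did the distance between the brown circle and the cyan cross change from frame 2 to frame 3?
-1.4

Distance in frame 2: 7.3. Distance in frame 3: 5.9.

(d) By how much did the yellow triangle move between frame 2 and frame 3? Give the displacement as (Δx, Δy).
(1.5, -3.2)

The yellow triangle was at (2.8, 6.5) in frame 2 and (4.3, 3.3) in frame 3.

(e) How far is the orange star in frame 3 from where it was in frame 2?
4.0

The orange star moved from (3.3, 2.0) to (5.1, 5.6), a distance of √(1.8² + 3.6²) ≈ 4.0.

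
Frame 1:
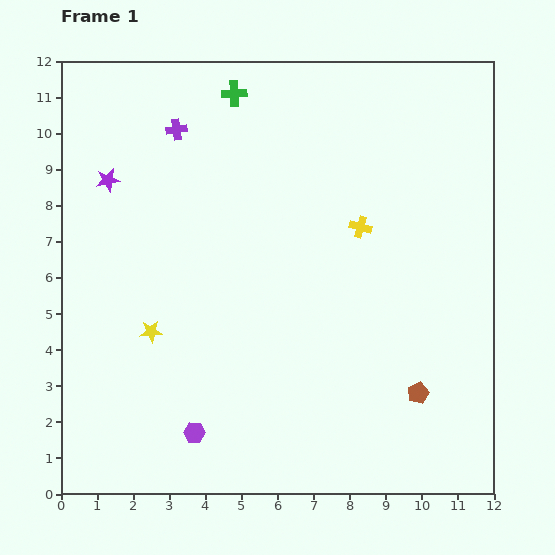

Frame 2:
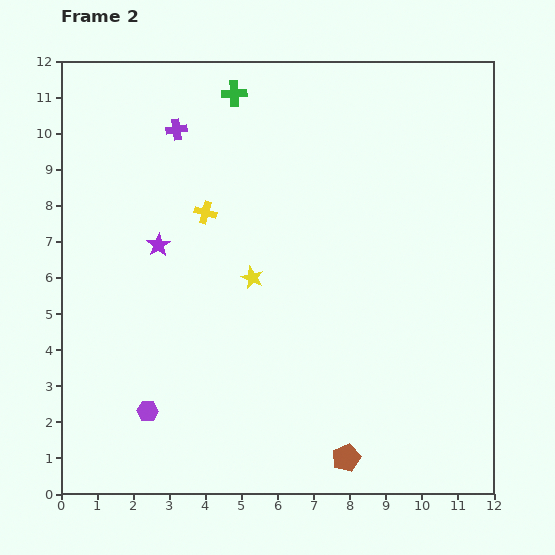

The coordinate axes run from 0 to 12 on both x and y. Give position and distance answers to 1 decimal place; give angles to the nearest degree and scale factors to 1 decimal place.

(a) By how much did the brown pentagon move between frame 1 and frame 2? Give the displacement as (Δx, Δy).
(-2.0, -1.8)

The brown pentagon was at (9.9, 2.8) in frame 1 and (7.9, 1.0) in frame 2.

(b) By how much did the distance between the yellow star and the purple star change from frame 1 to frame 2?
-1.6

Distance in frame 1: 4.4. Distance in frame 2: 2.8.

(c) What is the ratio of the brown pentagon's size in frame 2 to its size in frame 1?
1.3×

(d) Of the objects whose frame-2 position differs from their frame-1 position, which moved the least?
the purple hexagon

(moved 1.4)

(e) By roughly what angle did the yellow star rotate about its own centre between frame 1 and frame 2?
27° clockwise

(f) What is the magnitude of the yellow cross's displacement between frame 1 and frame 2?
4.3

The yellow cross moved from (8.3, 7.4) to (4.0, 7.8), a distance of √(4.3² + 0.4²) ≈ 4.3.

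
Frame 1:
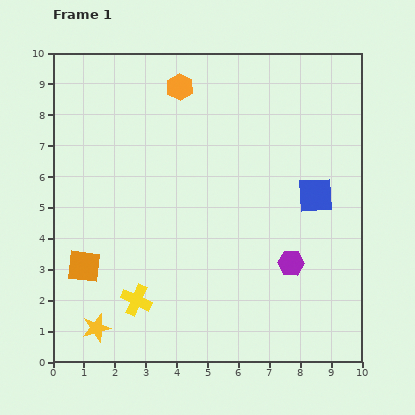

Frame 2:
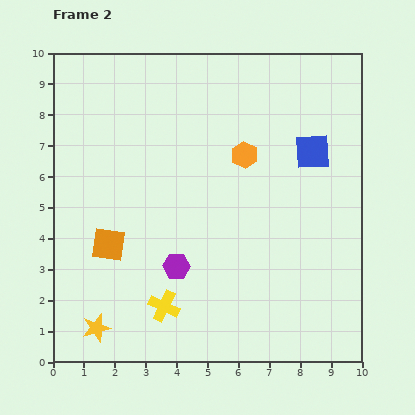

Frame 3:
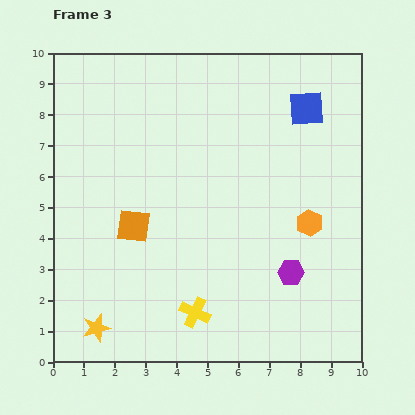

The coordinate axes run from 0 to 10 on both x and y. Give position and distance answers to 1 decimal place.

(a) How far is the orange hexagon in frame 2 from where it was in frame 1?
3.0

The orange hexagon moved from (4.1, 8.9) to (6.2, 6.7), a distance of √(2.1² + 2.2²) ≈ 3.0.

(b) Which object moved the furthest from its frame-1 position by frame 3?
the orange hexagon

(moved 6.1; next 2.8)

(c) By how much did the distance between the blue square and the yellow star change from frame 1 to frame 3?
+1.5

Distance in frame 1: 8.3. Distance in frame 3: 9.8.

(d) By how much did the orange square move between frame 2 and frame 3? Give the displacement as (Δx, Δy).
(0.8, 0.6)

The orange square was at (1.8, 3.8) in frame 2 and (2.6, 4.4) in frame 3.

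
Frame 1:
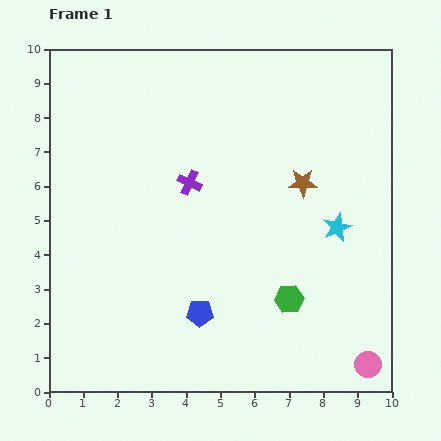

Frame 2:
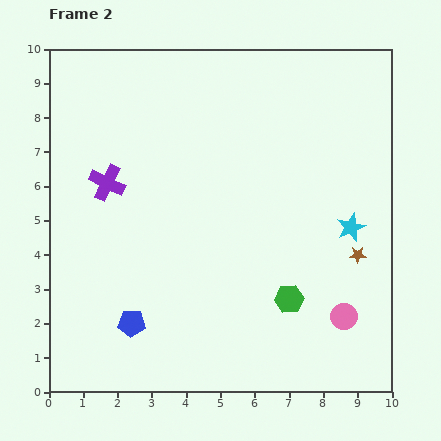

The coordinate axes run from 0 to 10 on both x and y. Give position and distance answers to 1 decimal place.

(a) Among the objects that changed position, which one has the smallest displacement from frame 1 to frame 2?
the cyan star

(moved 0.4)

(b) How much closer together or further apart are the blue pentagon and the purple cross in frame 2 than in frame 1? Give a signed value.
+0.4

Distance in frame 1: 3.8. Distance in frame 2: 4.2.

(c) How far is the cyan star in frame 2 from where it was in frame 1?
0.4

The cyan star moved from (8.4, 4.8) to (8.8, 4.8), a distance of √(0.4² + 0.0²) ≈ 0.4.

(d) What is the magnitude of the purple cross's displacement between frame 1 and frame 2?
2.4

The purple cross moved from (4.1, 6.1) to (1.7, 6.1), a distance of √(2.4² + 0.0²) ≈ 2.4.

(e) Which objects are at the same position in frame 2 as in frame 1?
the green hexagon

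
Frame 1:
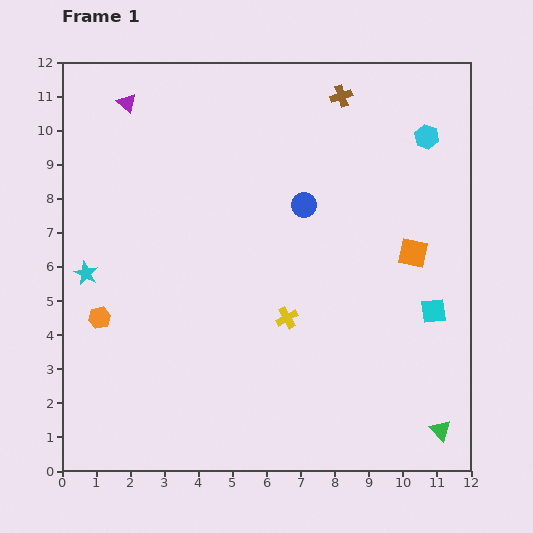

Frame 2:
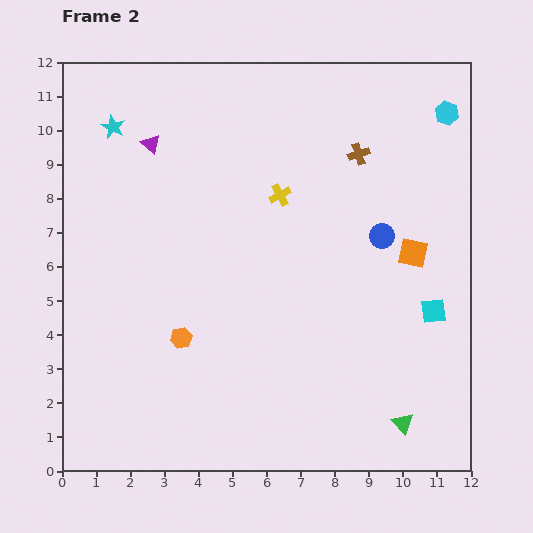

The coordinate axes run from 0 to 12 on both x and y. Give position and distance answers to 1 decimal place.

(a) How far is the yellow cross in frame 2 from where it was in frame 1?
3.6

The yellow cross moved from (6.6, 4.5) to (6.4, 8.1), a distance of √(0.2² + 3.6²) ≈ 3.6.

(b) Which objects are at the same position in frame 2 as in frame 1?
the orange square, the cyan square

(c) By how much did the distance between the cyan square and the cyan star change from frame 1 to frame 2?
+0.5

Distance in frame 1: 10.3. Distance in frame 2: 10.8.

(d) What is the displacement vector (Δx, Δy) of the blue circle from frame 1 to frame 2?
(2.3, -0.9)

The blue circle was at (7.1, 7.8) in frame 1 and (9.4, 6.9) in frame 2.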